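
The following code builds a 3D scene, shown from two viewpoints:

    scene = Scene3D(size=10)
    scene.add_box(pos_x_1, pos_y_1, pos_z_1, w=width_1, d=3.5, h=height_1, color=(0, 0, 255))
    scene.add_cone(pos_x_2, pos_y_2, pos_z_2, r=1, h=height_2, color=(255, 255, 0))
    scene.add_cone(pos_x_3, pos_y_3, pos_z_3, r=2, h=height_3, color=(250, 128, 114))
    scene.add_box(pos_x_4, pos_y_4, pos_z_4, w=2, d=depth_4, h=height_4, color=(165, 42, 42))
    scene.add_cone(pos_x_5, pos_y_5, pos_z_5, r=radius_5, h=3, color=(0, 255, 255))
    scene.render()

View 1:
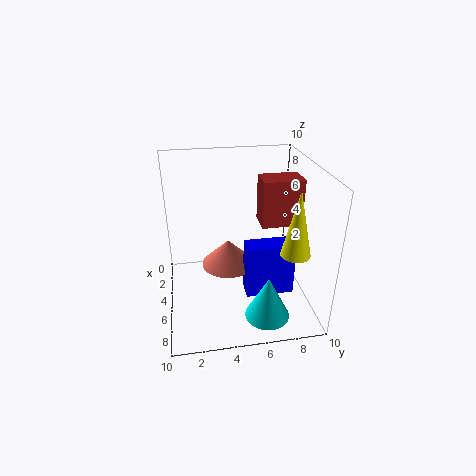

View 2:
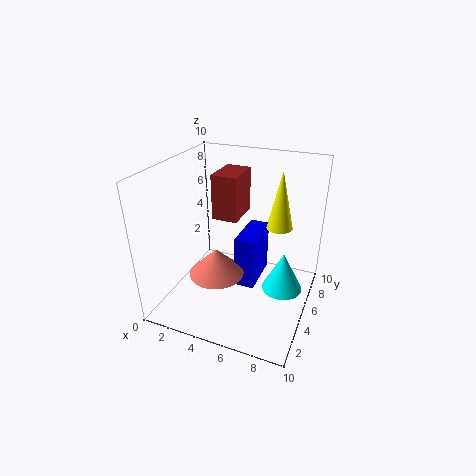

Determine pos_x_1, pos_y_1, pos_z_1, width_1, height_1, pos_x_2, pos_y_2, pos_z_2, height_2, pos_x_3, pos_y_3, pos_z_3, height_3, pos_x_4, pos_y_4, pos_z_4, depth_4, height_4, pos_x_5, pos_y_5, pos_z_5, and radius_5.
pos_x_1 = 4.5, pos_y_1 = 5.5, pos_z_1 = 0.5, width_1 = 1.5, height_1 = 4, pos_x_2 = 7, pos_y_2 = 8.5, pos_z_2 = 4.5, height_2 = 4.5, pos_x_3 = 3.5, pos_y_3 = 4.5, pos_z_3 = 2, height_3 = 2, pos_x_4 = 2, pos_y_4 = 7, pos_z_4 = 5, depth_4 = 3, height_4 = 3.5, pos_x_5 = 8, pos_y_5 = 6.5, pos_z_5 = 0.5, radius_5 = 1.5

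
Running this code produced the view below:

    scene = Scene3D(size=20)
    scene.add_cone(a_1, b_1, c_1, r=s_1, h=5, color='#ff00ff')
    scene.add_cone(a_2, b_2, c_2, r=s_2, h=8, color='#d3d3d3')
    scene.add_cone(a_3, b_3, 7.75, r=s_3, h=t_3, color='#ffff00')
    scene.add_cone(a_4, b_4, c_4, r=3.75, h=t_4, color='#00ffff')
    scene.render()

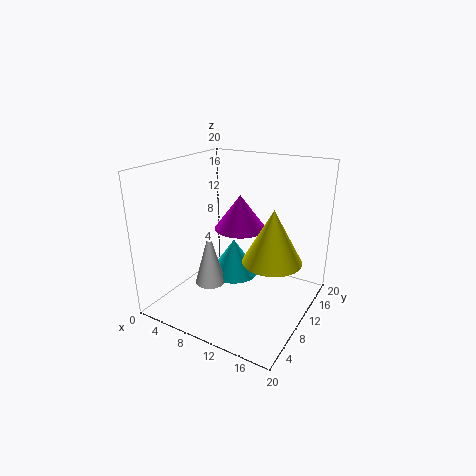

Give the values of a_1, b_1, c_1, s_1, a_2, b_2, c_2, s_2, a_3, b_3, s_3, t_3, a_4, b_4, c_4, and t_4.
a_1 = 8.75; b_1 = 12.75; c_1 = 10.25; s_1 = 3.75; a_2 = 5.75; b_2 = 9; c_2 = 2.25; s_2 = 2.25; a_3 = 15.25; b_3 = 10; s_3 = 4; t_3 = 7.25; a_4 = 7.5; b_4 = 13; c_4 = 2.5; t_4 = 5.5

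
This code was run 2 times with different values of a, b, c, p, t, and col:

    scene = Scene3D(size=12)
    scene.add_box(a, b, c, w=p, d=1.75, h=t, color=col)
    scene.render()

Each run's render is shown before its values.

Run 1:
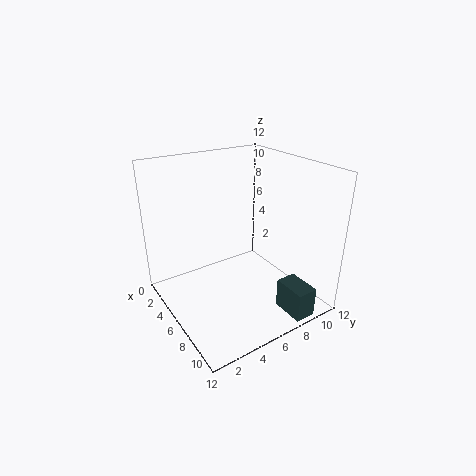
a = 9
b = 8
c = 0.25
p = 2.75
t = 2.5
col = 'darkslategray'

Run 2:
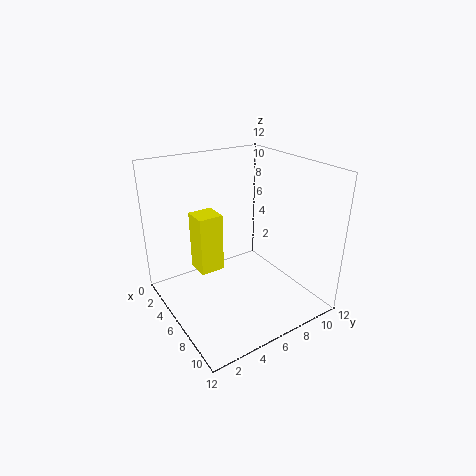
a = 6.5
b = 1.5
c = 5.25
p = 1.75
t = 4.25
col = 'yellow'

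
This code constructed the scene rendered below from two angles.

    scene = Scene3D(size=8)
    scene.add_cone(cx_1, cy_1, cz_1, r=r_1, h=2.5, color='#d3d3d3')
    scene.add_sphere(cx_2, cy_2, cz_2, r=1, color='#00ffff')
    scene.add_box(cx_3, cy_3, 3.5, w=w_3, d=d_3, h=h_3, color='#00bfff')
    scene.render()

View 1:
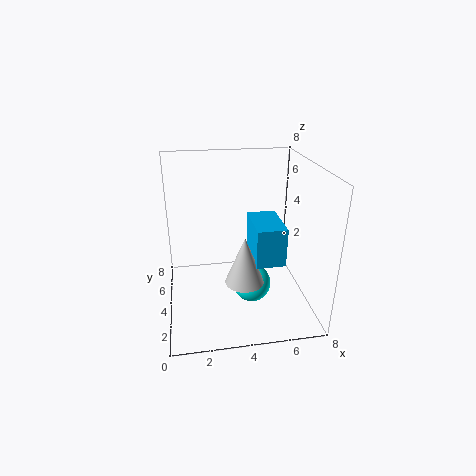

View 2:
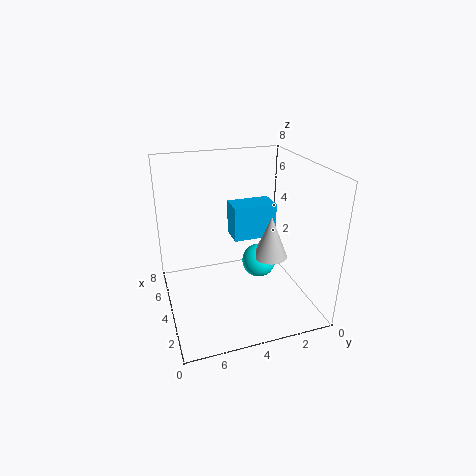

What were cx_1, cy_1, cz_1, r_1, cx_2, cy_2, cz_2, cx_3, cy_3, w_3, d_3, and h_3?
cx_1 = 4; cy_1 = 2; cz_1 = 2.5; r_1 = 1; cx_2 = 4.5; cy_2 = 2.5; cz_2 = 2; cx_3 = 4.5; cy_3 = 1.5; w_3 = 1.5; d_3 = 2.5; h_3 = 2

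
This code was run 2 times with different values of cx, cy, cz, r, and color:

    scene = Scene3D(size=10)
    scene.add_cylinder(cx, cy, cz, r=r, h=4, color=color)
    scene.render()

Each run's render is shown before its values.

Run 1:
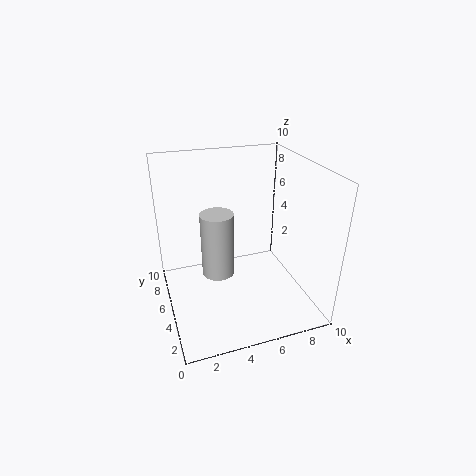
cx = 3; cy = 3; cz = 4; r = 1; color = 'lightgray'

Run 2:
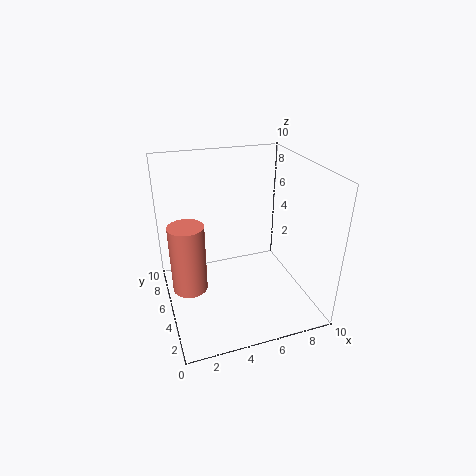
cx = 1; cy = 2; cz = 4; r = 1; color = 'salmon'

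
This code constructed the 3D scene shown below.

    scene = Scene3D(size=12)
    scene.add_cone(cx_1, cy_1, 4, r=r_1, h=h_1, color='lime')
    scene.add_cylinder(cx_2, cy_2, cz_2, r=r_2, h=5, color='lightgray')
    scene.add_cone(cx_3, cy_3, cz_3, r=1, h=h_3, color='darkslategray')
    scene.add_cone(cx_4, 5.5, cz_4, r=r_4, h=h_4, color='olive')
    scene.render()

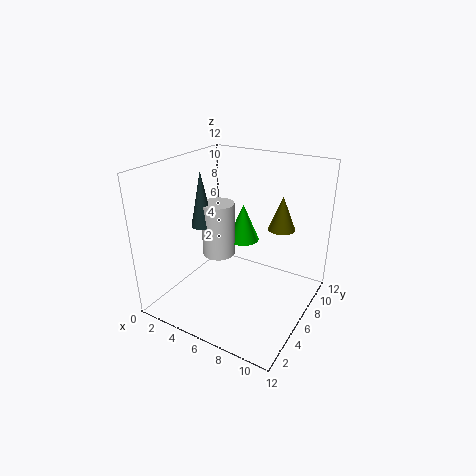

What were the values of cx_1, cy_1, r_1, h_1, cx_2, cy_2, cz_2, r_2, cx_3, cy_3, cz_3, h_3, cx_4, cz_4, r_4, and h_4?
cx_1 = 4.5, cy_1 = 9.5, r_1 = 1.5, h_1 = 3.5, cx_2 = 3, cy_2 = 7.5, cz_2 = 3, r_2 = 1.5, cx_3 = 2, cy_3 = 6.5, cz_3 = 6, h_3 = 5, cx_4 = 10, cz_4 = 8, r_4 = 1, h_4 = 2.5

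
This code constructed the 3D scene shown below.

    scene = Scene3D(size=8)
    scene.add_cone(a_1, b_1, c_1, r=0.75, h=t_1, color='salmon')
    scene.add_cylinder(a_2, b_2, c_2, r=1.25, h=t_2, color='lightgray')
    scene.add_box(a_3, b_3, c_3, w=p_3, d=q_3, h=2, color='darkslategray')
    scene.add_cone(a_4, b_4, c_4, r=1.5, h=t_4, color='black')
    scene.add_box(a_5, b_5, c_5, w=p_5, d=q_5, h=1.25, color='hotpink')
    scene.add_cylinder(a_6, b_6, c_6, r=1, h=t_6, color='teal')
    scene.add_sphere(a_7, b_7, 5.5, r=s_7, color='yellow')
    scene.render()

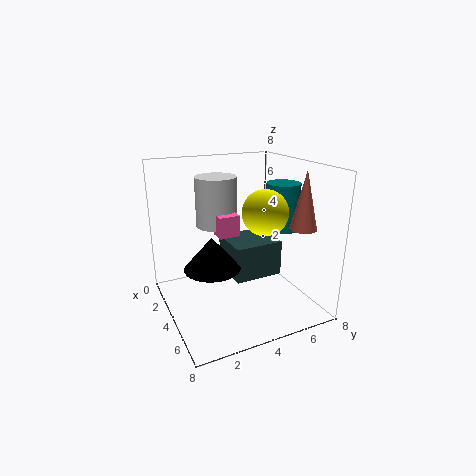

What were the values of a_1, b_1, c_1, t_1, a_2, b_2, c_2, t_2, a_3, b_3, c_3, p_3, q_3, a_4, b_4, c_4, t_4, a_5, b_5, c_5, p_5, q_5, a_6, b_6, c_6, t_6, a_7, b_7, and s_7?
a_1 = 5.5
b_1 = 7.25
c_1 = 4.5
t_1 = 3.25
a_2 = 1.5
b_2 = 3.75
c_2 = 4
t_2 = 3
a_3 = 2.5
b_3 = 3.5
c_3 = 1.75
p_3 = 2.5
q_3 = 2.75
a_4 = 4.5
b_4 = 2.25
c_4 = 2.75
t_4 = 1.75
a_5 = 2.25
b_5 = 3.25
c_5 = 3.75
p_5 = 1
q_5 = 1.25
a_6 = 3.75
b_6 = 7
c_6 = 4
t_6 = 2.75
a_7 = 4.75
b_7 = 5.25
s_7 = 1.25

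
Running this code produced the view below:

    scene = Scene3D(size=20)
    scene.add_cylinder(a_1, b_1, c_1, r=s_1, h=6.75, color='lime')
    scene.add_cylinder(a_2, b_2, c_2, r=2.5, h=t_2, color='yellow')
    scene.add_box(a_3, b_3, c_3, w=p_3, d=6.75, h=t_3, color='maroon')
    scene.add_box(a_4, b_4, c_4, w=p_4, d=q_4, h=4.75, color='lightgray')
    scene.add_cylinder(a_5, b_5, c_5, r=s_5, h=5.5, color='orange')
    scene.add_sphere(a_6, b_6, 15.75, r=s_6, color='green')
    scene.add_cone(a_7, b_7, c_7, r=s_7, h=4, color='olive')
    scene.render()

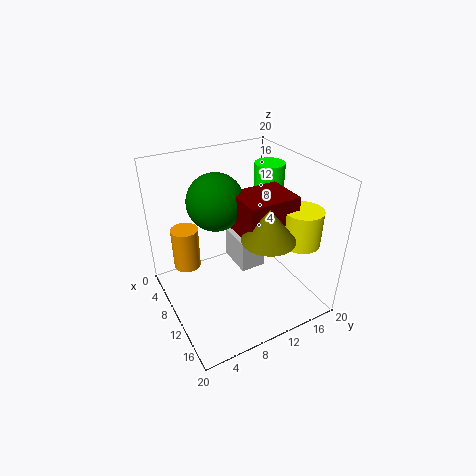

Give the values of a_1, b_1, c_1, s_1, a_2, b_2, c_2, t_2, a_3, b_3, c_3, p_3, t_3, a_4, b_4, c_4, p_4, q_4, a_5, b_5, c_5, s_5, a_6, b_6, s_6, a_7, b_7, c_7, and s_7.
a_1 = 6, b_1 = 17.5, c_1 = 11.5, s_1 = 2.25, a_2 = 16.25, b_2 = 15.75, c_2 = 11, t_2 = 4.75, a_3 = 10.5, b_3 = 8.5, c_3 = 12.5, p_3 = 5.5, t_3 = 5, a_4 = 4.25, b_4 = 11, c_4 = 3.5, p_4 = 5.5, q_4 = 3.75, a_5 = 9, b_5 = 2.75, c_5 = 7.5, s_5 = 1.75, a_6 = 9, b_6 = 7.25, s_6 = 3.75, a_7 = 16.5, b_7 = 10.5, c_7 = 13.25, s_7 = 3.25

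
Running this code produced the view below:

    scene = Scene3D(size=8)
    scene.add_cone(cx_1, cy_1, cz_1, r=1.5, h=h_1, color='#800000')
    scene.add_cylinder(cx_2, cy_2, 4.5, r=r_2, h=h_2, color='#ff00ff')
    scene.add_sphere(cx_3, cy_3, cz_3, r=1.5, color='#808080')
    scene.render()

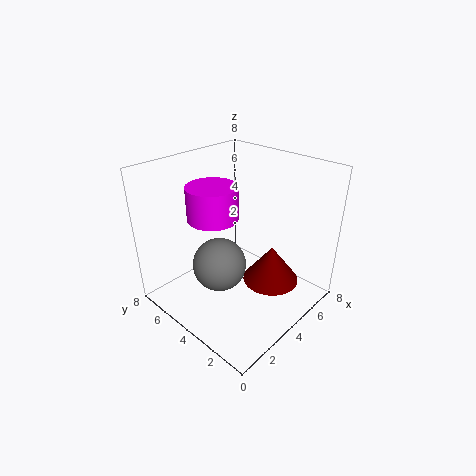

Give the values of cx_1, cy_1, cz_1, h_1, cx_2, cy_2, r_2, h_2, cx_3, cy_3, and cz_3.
cx_1 = 4.5
cy_1 = 2
cz_1 = 2
h_1 = 2
cx_2 = 4
cy_2 = 6
r_2 = 1.5
h_2 = 2
cx_3 = 3
cy_3 = 4.5
cz_3 = 2.5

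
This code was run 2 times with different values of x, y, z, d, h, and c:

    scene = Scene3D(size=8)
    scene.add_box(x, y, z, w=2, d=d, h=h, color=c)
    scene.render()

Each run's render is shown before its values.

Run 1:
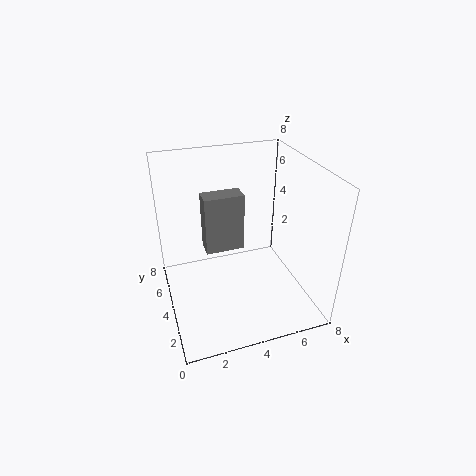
x = 2; y = 3; z = 4; d = 1; h = 3; c = 'gray'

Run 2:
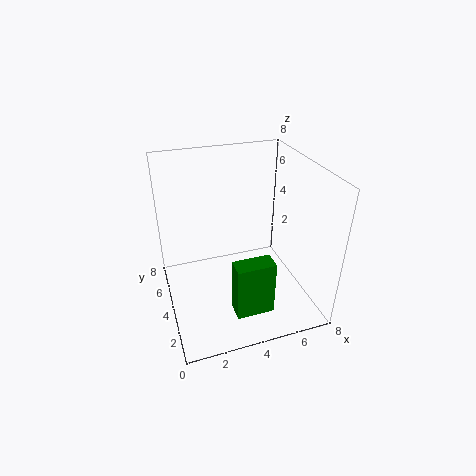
x = 3; y = 1; z = 1; d = 1; h = 3; c = 'green'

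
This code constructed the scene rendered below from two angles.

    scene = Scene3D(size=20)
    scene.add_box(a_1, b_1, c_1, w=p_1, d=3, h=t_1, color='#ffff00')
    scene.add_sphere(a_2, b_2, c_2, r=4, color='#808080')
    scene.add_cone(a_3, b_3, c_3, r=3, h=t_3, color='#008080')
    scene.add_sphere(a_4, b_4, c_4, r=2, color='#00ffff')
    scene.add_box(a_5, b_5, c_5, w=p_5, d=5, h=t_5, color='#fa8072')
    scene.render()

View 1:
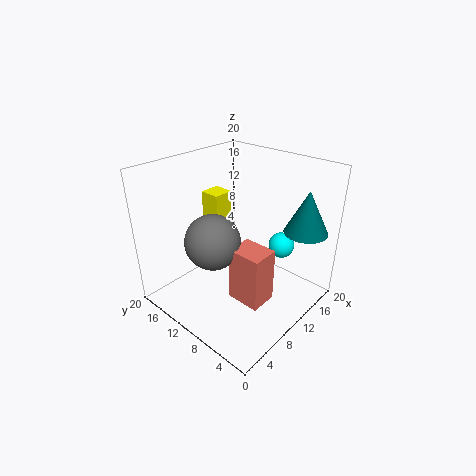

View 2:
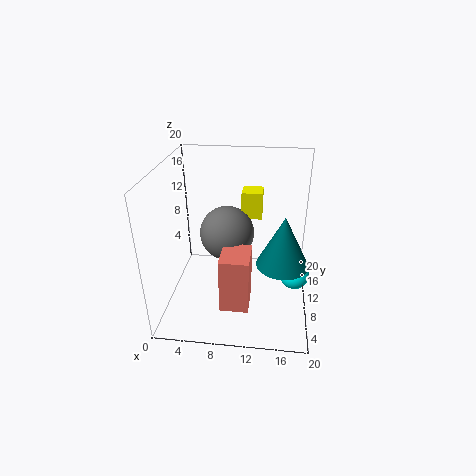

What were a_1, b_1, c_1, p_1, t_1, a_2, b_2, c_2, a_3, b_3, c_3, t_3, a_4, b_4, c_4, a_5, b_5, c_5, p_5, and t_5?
a_1 = 10, b_1 = 14, c_1 = 11, p_1 = 3, t_1 = 4, a_2 = 8, b_2 = 13, c_2 = 9, a_3 = 16, b_3 = 3, c_3 = 11, t_3 = 6, a_4 = 18, b_4 = 8, c_4 = 6, a_5 = 8, b_5 = 5, c_5 = 1, p_5 = 4, t_5 = 8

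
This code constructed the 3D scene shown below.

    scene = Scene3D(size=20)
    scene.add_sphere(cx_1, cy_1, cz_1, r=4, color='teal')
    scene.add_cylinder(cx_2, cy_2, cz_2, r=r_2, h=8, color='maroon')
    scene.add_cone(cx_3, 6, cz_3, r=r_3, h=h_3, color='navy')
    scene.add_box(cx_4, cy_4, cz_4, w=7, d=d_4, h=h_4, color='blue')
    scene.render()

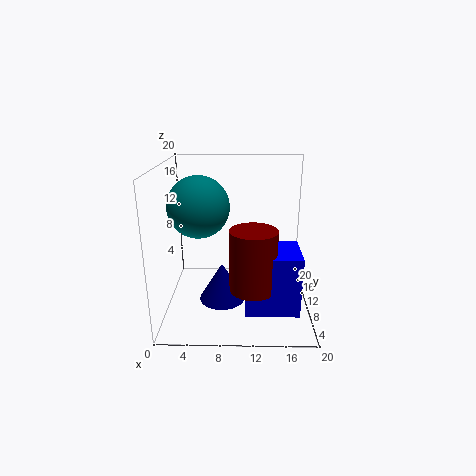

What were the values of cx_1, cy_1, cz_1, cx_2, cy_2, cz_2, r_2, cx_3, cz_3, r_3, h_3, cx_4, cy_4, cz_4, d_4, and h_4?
cx_1 = 5, cy_1 = 8, cz_1 = 15, cx_2 = 12, cy_2 = 5, cz_2 = 5, r_2 = 3, cx_3 = 8, cz_3 = 3, r_3 = 3, h_3 = 5, cx_4 = 11, cy_4 = 3, cz_4 = 2, d_4 = 6, h_4 = 8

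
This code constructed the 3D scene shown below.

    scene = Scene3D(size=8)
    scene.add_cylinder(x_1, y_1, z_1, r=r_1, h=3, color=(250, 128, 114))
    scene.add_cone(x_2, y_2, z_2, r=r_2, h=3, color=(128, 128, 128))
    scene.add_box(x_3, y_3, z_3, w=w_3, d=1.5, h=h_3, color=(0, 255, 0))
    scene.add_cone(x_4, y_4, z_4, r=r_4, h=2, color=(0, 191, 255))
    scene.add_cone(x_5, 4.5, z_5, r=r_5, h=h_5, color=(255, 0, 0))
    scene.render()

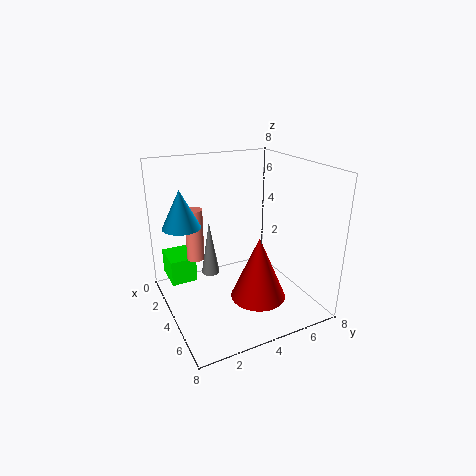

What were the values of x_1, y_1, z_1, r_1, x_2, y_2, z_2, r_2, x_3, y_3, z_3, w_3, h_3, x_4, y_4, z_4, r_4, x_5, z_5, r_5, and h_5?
x_1 = 2.5; y_1 = 2; z_1 = 2.5; r_1 = 0.5; x_2 = 3.5; y_2 = 2.5; z_2 = 2; r_2 = 0.5; x_3 = 0.5; y_3 = 0.5; z_3 = 1; w_3 = 2; h_3 = 1.5; x_4 = 3.5; y_4 = 1; z_4 = 5; r_4 = 1; x_5 = 5.5; z_5 = 1; r_5 = 1.5; h_5 = 3.5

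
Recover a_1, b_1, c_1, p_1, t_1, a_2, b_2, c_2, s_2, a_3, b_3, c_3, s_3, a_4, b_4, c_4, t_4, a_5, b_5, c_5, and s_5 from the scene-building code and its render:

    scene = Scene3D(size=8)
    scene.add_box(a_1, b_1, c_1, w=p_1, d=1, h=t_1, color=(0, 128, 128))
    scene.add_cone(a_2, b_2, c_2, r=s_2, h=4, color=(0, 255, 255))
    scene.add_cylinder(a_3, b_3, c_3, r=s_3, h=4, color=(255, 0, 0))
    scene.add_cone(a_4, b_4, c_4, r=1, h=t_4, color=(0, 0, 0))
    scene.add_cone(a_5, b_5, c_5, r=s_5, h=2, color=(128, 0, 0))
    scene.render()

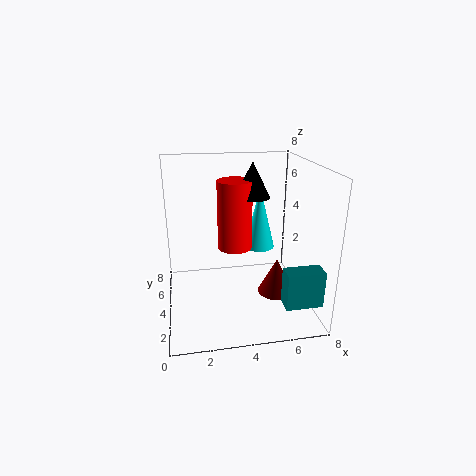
a_1 = 6
b_1 = 1
c_1 = 1
p_1 = 2
t_1 = 2
a_2 = 6
b_2 = 7
c_2 = 2
s_2 = 1
a_3 = 4
b_3 = 5
c_3 = 3
s_3 = 1
a_4 = 5
b_4 = 5
c_4 = 6
t_4 = 2
a_5 = 6
b_5 = 3
c_5 = 1
s_5 = 1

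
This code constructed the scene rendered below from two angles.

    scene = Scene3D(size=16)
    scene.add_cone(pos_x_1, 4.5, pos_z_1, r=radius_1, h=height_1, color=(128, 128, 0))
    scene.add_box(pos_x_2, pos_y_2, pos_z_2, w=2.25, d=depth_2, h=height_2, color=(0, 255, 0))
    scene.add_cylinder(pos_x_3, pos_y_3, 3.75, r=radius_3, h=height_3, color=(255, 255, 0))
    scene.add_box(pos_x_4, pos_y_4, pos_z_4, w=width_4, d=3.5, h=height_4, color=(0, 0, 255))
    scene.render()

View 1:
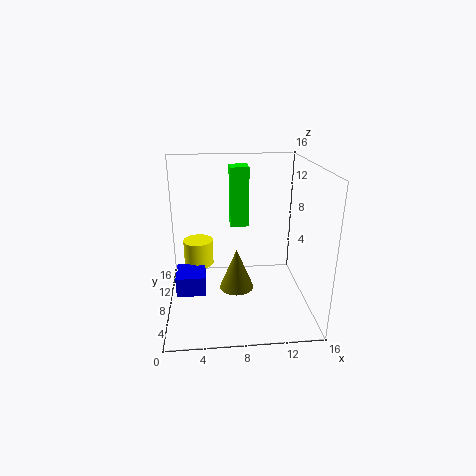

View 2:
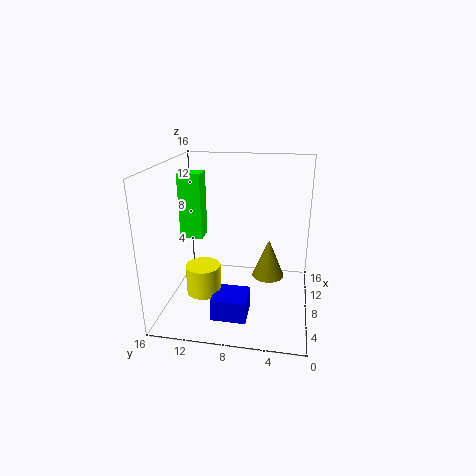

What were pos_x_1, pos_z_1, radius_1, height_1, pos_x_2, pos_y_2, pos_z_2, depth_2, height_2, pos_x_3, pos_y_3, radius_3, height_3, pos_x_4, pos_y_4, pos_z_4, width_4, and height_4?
pos_x_1 = 7.5; pos_z_1 = 4; radius_1 = 1.75; height_1 = 4.25; pos_x_2 = 7.5; pos_y_2 = 12; pos_z_2 = 7.75; depth_2 = 2.5; height_2 = 7.25; pos_x_3 = 3.5; pos_y_3 = 10.75; radius_3 = 1.75; height_3 = 3; pos_x_4 = 1; pos_y_4 = 6; pos_z_4 = 2; width_4 = 3.25; height_4 = 2.25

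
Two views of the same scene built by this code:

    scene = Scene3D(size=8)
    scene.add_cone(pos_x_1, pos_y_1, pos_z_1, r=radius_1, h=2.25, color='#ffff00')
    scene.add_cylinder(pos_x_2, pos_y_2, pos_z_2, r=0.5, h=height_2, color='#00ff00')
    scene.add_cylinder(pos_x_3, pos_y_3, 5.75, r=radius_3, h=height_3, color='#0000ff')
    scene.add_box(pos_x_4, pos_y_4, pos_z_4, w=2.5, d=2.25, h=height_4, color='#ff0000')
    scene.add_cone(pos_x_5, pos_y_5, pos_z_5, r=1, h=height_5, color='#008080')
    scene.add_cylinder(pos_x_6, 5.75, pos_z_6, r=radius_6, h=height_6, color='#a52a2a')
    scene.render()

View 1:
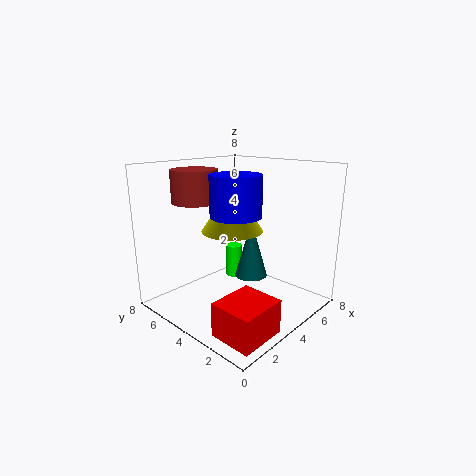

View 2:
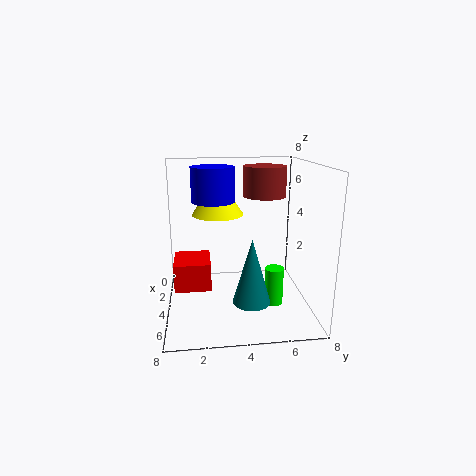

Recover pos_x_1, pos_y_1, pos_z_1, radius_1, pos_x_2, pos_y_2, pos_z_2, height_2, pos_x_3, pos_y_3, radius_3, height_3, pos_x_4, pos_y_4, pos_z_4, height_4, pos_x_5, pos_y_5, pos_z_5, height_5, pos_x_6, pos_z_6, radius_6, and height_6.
pos_x_1 = 2.5
pos_y_1 = 3
pos_z_1 = 5
radius_1 = 1.5
pos_x_2 = 5.5
pos_y_2 = 5.75
pos_z_2 = 0.75
height_2 = 2
pos_x_3 = 2.5
pos_y_3 = 2.75
radius_3 = 1.25
height_3 = 2
pos_x_4 = 0.5
pos_y_4 = 0.25
pos_z_4 = 0.25
height_4 = 1.75
pos_x_5 = 5.75
pos_y_5 = 4.5
pos_z_5 = 1
height_5 = 3.5
pos_x_6 = 2.5
pos_z_6 = 6
radius_6 = 1.25
height_6 = 1.75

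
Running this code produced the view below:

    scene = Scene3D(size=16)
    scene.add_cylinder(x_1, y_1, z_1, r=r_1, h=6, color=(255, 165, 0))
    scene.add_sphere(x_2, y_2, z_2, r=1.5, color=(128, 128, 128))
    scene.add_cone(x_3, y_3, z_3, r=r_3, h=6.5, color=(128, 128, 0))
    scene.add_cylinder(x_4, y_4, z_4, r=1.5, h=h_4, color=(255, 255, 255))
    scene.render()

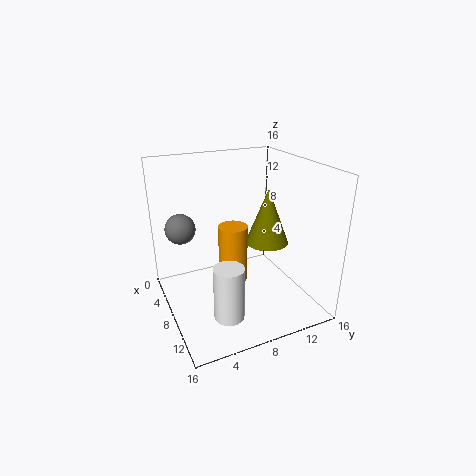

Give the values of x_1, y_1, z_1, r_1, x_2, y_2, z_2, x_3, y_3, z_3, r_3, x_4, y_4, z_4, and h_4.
x_1 = 10
y_1 = 6.5
z_1 = 4.5
r_1 = 1.5
x_2 = 8.5
y_2 = 1.5
z_2 = 10.5
x_3 = 7.5
y_3 = 12
z_3 = 6.5
r_3 = 2.5
x_4 = 13.5
y_4 = 4.5
z_4 = 2.5
h_4 = 5.5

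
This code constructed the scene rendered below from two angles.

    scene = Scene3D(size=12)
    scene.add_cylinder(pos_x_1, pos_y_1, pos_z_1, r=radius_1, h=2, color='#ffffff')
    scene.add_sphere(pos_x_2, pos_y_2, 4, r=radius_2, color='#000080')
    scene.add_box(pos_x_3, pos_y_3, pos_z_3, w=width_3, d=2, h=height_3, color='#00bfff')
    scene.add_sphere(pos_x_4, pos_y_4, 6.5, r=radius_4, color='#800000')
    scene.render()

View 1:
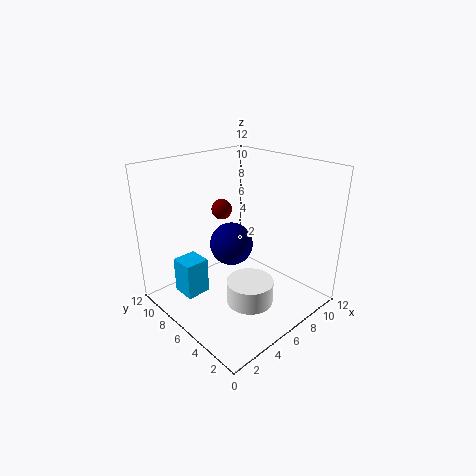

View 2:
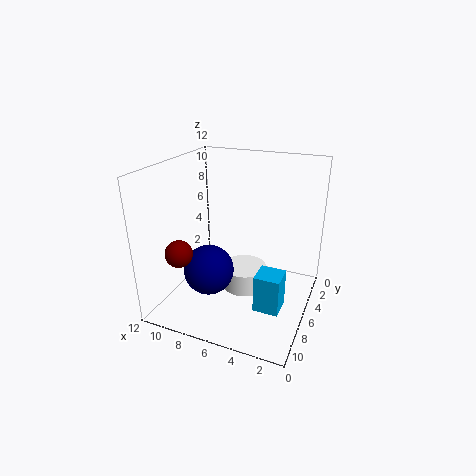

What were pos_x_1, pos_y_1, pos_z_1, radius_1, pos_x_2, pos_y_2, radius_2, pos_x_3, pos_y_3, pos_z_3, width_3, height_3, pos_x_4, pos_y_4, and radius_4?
pos_x_1 = 6; pos_y_1 = 4.5; pos_z_1 = 0.5; radius_1 = 2; pos_x_2 = 7.5; pos_y_2 = 8.5; radius_2 = 2; pos_x_3 = 1.5; pos_y_3 = 7; pos_z_3 = 1.5; width_3 = 2; height_3 = 3; pos_x_4 = 8.5; pos_y_4 = 11; radius_4 = 1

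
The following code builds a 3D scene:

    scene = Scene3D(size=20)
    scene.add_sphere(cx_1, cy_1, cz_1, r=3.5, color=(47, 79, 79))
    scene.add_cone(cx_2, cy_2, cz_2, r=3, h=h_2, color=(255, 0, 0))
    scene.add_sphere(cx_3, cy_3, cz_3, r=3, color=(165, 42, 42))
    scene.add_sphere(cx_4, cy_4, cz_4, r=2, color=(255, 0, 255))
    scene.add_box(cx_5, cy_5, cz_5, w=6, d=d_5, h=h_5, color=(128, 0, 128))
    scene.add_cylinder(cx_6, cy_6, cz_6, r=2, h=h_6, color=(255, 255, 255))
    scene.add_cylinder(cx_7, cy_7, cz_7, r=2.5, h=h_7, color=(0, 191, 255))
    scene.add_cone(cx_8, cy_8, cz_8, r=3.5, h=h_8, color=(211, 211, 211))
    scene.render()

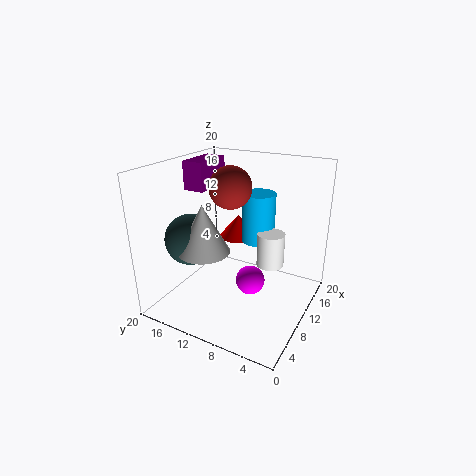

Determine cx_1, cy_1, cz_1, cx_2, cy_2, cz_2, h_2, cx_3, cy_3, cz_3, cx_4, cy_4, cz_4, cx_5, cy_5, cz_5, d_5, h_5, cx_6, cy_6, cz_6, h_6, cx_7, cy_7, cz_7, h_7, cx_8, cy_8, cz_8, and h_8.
cx_1 = 6.5, cy_1 = 15.5, cz_1 = 10, cx_2 = 16.5, cy_2 = 13.5, cz_2 = 7, h_2 = 3.5, cx_3 = 11.5, cy_3 = 12, cz_3 = 16.5, cx_4 = 9, cy_4 = 7.5, cz_4 = 4.5, cx_5 = 9, cy_5 = 15, cz_5 = 16, d_5 = 3, h_5 = 4, cx_6 = 13.5, cy_6 = 6.5, cz_6 = 5, h_6 = 5, cx_7 = 15.5, cy_7 = 9.5, cz_7 = 7.5, h_7 = 7.5, cx_8 = 6, cy_8 = 13, cz_8 = 9, h_8 = 6.5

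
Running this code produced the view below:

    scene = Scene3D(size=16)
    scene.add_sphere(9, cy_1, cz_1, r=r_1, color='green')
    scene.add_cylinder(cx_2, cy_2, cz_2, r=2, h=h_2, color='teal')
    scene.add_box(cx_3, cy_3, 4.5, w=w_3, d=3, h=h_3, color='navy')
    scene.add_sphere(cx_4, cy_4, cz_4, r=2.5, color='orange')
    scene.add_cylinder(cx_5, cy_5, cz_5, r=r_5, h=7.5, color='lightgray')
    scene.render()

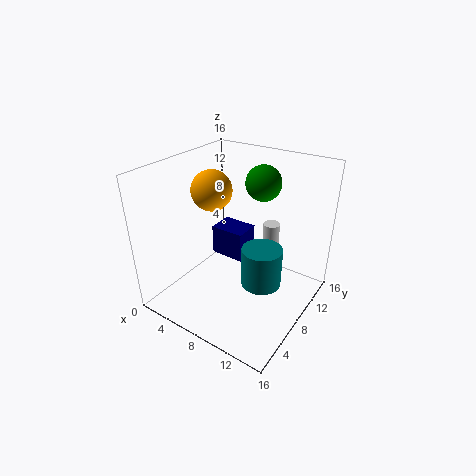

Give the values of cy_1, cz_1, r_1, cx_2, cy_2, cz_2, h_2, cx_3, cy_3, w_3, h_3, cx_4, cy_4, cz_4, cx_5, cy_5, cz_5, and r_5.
cy_1 = 11.5; cz_1 = 13.5; r_1 = 2; cx_2 = 12.5; cy_2 = 5.5; cz_2 = 5.5; h_2 = 4; cx_3 = 4; cy_3 = 8.5; w_3 = 4; h_3 = 3.5; cx_4 = 2.5; cy_4 = 10.5; cz_4 = 11.5; cx_5 = 9.5; cy_5 = 13; cz_5 = 0.5; r_5 = 1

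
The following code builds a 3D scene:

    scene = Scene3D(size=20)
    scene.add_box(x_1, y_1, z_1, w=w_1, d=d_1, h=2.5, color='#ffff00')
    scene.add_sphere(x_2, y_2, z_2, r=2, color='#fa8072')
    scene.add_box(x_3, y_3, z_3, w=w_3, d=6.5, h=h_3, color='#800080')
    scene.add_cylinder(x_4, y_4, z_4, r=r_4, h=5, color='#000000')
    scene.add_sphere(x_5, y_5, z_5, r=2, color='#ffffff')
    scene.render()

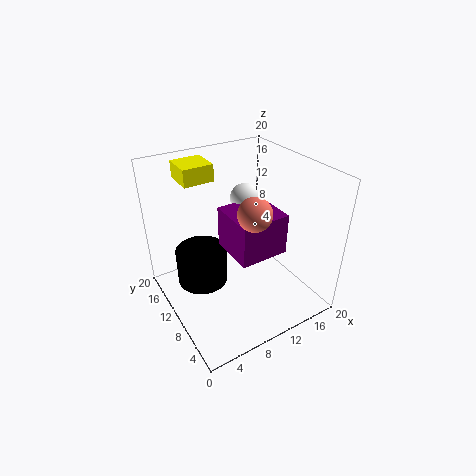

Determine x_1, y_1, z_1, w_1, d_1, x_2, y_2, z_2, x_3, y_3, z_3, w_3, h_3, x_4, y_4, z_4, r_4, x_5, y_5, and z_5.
x_1 = 5; y_1 = 15.5; z_1 = 16.5; w_1 = 4.5; d_1 = 4.5; x_2 = 8.5; y_2 = 4; z_2 = 17; x_3 = 7.5; y_3 = 4.5; z_3 = 9.5; w_3 = 6.5; h_3 = 5.5; x_4 = 5; y_4 = 11.5; z_4 = 4; r_4 = 3.5; x_5 = 12; y_5 = 11.5; z_5 = 15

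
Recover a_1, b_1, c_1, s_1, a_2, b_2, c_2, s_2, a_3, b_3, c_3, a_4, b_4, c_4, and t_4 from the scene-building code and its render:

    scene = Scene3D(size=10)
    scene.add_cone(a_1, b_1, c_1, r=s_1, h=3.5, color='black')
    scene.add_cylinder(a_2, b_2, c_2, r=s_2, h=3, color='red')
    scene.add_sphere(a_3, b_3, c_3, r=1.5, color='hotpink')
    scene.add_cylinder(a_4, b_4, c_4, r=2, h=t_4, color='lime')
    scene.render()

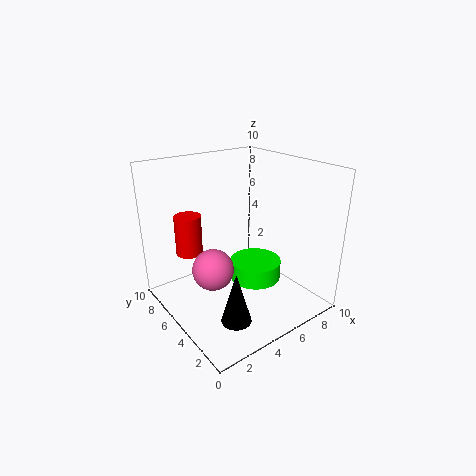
a_1 = 3, b_1 = 2.5, c_1 = 0.5, s_1 = 1, a_2 = 3, b_2 = 8.5, c_2 = 3, s_2 = 1, a_3 = 3.5, b_3 = 6, c_3 = 2.5, a_4 = 7.5, b_4 = 6, c_4 = 0.5, t_4 = 1.5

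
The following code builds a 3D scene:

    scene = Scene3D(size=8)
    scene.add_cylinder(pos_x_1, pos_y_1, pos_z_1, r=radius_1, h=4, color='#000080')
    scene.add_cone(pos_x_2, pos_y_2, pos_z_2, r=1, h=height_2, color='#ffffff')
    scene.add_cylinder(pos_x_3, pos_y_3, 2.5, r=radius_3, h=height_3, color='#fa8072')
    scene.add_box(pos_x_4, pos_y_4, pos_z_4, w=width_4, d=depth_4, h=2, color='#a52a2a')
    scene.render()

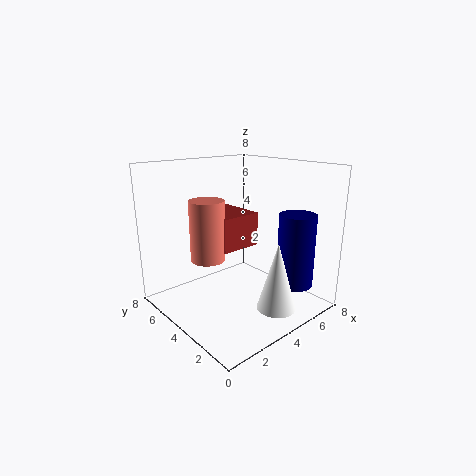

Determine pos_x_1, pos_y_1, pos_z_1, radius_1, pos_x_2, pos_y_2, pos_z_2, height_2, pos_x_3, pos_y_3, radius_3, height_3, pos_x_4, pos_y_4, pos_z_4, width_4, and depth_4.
pos_x_1 = 6
pos_y_1 = 1.5
pos_z_1 = 1.5
radius_1 = 1
pos_x_2 = 4
pos_y_2 = 1
pos_z_2 = 1
height_2 = 3.5
pos_x_3 = 3
pos_y_3 = 5.5
radius_3 = 1
height_3 = 3.5
pos_x_4 = 3.5
pos_y_4 = 4.5
pos_z_4 = 3
width_4 = 2.5
depth_4 = 3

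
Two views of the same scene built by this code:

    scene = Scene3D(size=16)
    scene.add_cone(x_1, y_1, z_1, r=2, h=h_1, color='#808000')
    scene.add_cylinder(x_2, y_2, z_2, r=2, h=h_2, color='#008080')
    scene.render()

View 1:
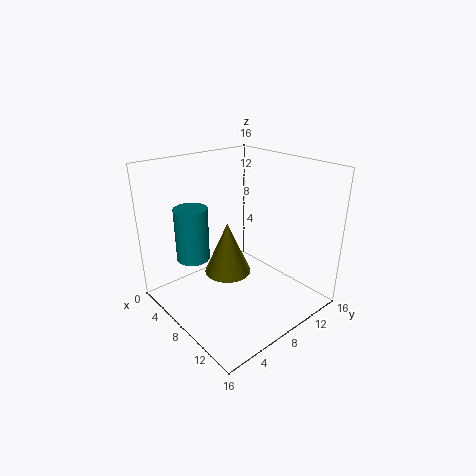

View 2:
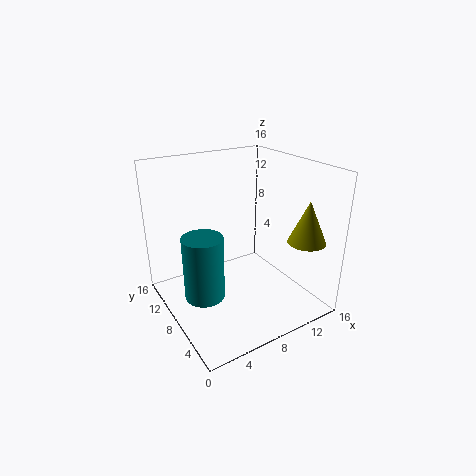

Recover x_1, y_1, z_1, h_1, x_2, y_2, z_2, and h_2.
x_1 = 13, y_1 = 2.5, z_1 = 8.5, h_1 = 4.5, x_2 = 2.5, y_2 = 5.5, z_2 = 4, h_2 = 6.5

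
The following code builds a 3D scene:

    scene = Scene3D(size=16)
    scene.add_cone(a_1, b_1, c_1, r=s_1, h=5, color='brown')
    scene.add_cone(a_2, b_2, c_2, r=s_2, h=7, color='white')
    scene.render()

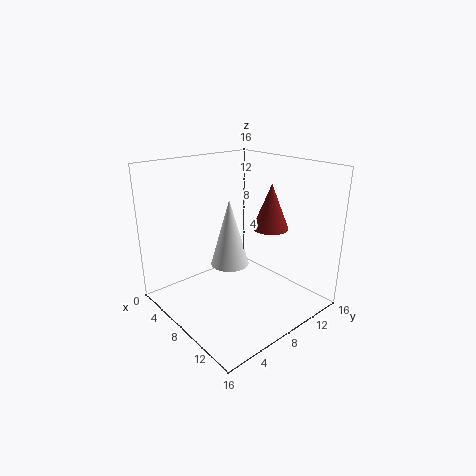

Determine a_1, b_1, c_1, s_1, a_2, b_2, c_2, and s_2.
a_1 = 10
b_1 = 11
c_1 = 9
s_1 = 2
a_2 = 9
b_2 = 6
c_2 = 6
s_2 = 2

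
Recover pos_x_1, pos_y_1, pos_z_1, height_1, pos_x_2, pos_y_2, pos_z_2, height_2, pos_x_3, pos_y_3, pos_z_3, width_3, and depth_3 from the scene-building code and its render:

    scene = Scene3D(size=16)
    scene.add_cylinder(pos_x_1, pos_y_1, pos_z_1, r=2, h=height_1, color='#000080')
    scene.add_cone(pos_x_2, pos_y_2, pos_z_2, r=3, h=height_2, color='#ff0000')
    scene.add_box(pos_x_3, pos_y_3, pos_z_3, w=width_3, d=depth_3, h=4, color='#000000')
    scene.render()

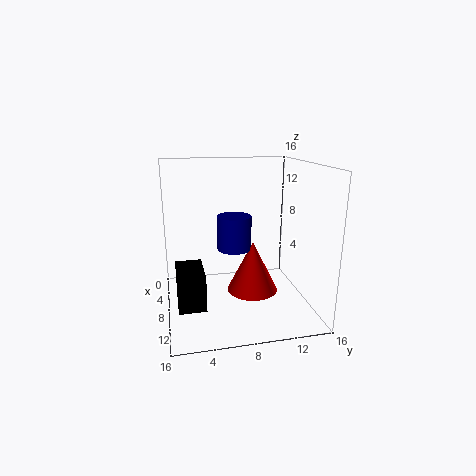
pos_x_1 = 6; pos_y_1 = 8; pos_z_1 = 6; height_1 = 4; pos_x_2 = 7; pos_y_2 = 10; pos_z_2 = 1; height_2 = 6; pos_x_3 = 6; pos_y_3 = 1; pos_z_3 = 1; width_3 = 5; depth_3 = 3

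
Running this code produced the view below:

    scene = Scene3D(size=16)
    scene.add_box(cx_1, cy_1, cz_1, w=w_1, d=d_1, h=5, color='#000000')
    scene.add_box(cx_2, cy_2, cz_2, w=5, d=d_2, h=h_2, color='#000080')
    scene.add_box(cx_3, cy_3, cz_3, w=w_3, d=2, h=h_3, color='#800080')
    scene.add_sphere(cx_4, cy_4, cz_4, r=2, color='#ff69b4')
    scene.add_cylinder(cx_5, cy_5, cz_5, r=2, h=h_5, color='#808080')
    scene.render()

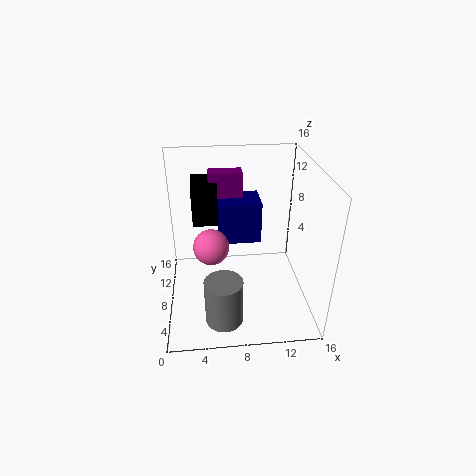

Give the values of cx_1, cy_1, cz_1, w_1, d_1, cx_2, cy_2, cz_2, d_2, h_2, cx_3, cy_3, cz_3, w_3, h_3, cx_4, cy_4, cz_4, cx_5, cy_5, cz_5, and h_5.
cx_1 = 3
cy_1 = 11
cz_1 = 8
w_1 = 3
d_1 = 4
cx_2 = 6
cy_2 = 10
cz_2 = 6
d_2 = 4
h_2 = 5
cx_3 = 5
cy_3 = 12
cz_3 = 8
w_3 = 4
h_3 = 6
cx_4 = 5
cy_4 = 8
cz_4 = 7
cx_5 = 6
cy_5 = 3
cz_5 = 1
h_5 = 5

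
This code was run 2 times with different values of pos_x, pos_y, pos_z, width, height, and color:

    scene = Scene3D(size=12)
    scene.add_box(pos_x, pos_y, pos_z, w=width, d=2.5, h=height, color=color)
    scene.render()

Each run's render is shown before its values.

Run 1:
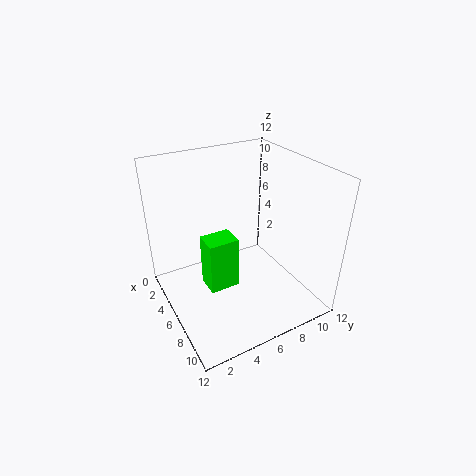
pos_x = 5
pos_y = 3
pos_z = 2
width = 2
height = 4.5
color = 'lime'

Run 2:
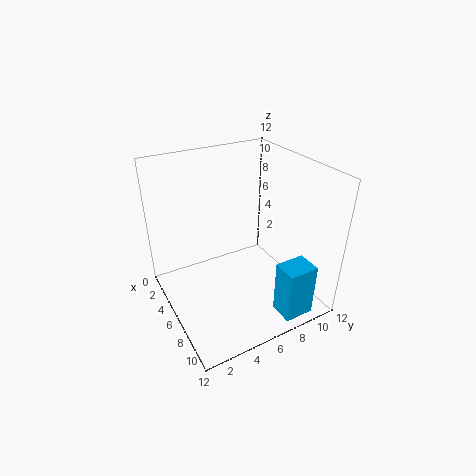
pos_x = 9.5
pos_y = 7.5
pos_z = 0.5
width = 2
height = 4.5
color = 'deepskyblue'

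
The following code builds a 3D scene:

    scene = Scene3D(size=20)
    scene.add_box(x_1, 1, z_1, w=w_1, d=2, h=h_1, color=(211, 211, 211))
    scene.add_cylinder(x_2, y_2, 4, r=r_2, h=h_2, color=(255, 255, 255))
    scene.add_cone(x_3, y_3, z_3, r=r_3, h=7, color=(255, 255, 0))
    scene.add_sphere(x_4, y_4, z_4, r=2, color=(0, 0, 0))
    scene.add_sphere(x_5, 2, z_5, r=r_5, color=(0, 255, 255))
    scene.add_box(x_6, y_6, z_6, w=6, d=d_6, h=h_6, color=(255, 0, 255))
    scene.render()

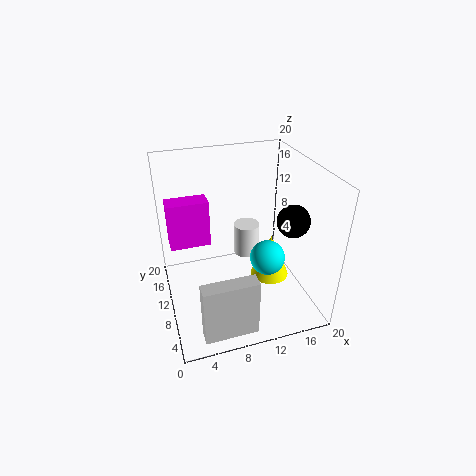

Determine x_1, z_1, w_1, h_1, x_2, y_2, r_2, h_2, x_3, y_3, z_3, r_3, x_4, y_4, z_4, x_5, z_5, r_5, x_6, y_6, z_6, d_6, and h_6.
x_1 = 3, z_1 = 1, w_1 = 7, h_1 = 8, x_2 = 13, y_2 = 15, r_2 = 2, h_2 = 5, x_3 = 16, y_3 = 12, z_3 = 1, r_3 = 3, x_4 = 15, y_4 = 4, z_4 = 15, x_5 = 11, z_5 = 12, r_5 = 2, x_6 = 1, y_6 = 14, z_6 = 7, d_6 = 3, h_6 = 7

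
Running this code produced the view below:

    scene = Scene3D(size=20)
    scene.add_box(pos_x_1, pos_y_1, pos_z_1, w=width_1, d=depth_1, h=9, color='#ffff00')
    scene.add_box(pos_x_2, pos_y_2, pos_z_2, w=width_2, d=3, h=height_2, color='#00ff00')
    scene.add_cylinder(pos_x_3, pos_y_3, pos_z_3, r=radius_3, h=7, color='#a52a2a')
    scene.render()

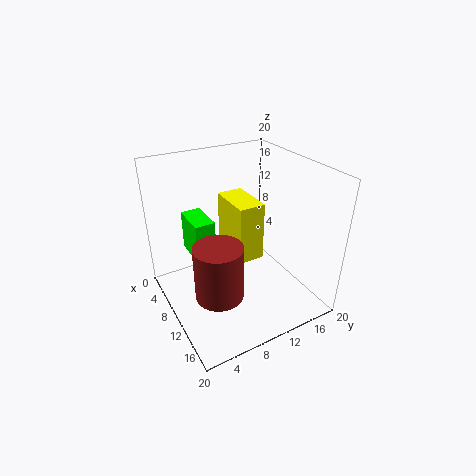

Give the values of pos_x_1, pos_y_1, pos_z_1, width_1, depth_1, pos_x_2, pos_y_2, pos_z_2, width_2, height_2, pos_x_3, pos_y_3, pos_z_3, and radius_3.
pos_x_1 = 2
pos_y_1 = 11
pos_z_1 = 4.5
width_1 = 7
depth_1 = 4
pos_x_2 = 1.5
pos_y_2 = 5
pos_z_2 = 5.5
width_2 = 5.5
height_2 = 6
pos_x_3 = 15
pos_y_3 = 4.5
pos_z_3 = 6
radius_3 = 3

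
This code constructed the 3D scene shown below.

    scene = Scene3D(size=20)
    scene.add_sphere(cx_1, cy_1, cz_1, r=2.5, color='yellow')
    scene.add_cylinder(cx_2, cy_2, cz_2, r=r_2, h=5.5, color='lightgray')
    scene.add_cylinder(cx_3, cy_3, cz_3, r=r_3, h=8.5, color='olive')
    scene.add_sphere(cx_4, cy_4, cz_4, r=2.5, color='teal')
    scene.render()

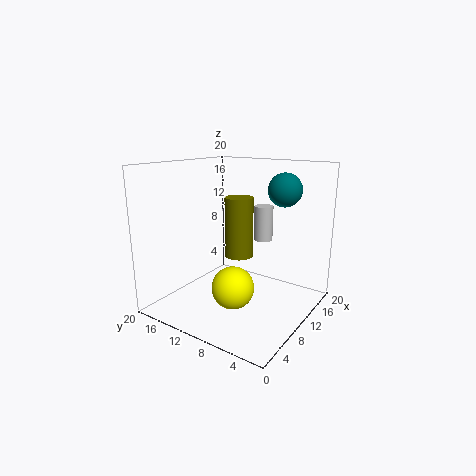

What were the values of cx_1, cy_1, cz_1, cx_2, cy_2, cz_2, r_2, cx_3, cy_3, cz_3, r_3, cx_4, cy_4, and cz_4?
cx_1 = 3, cy_1 = 6, cz_1 = 6.5, cx_2 = 18, cy_2 = 10.5, cz_2 = 7.5, r_2 = 1.5, cx_3 = 11, cy_3 = 10.5, cz_3 = 7, r_3 = 2, cx_4 = 17, cy_4 = 6.5, cz_4 = 16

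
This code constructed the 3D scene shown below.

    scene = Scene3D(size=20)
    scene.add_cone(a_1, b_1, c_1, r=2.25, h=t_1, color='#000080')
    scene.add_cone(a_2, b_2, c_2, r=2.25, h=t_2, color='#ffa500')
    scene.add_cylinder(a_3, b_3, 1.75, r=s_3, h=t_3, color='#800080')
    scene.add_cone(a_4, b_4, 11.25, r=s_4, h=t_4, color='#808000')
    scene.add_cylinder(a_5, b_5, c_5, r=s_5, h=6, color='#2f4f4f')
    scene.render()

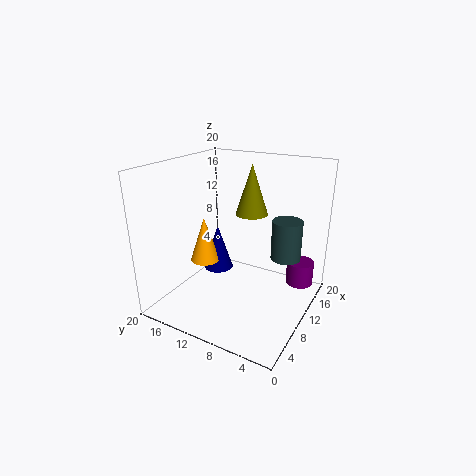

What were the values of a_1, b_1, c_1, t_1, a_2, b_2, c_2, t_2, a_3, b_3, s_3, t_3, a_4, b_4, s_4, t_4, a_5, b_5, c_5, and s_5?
a_1 = 12.5, b_1 = 15, c_1 = 3, t_1 = 7, a_2 = 10.75, b_2 = 16.25, c_2 = 4.75, t_2 = 6.75, a_3 = 16.25, b_3 = 2.75, s_3 = 2, t_3 = 3.5, a_4 = 16.5, b_4 = 11.25, s_4 = 2.5, t_4 = 7.75, a_5 = 15.75, b_5 = 5, c_5 = 5.5, s_5 = 2.25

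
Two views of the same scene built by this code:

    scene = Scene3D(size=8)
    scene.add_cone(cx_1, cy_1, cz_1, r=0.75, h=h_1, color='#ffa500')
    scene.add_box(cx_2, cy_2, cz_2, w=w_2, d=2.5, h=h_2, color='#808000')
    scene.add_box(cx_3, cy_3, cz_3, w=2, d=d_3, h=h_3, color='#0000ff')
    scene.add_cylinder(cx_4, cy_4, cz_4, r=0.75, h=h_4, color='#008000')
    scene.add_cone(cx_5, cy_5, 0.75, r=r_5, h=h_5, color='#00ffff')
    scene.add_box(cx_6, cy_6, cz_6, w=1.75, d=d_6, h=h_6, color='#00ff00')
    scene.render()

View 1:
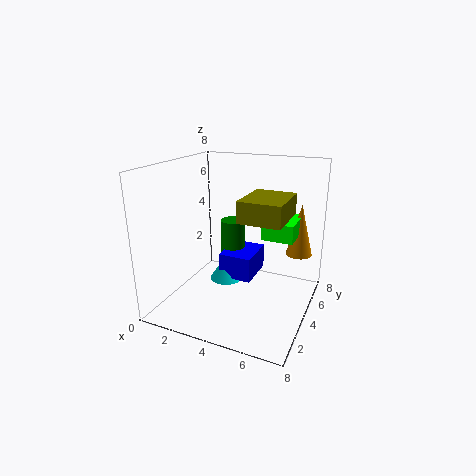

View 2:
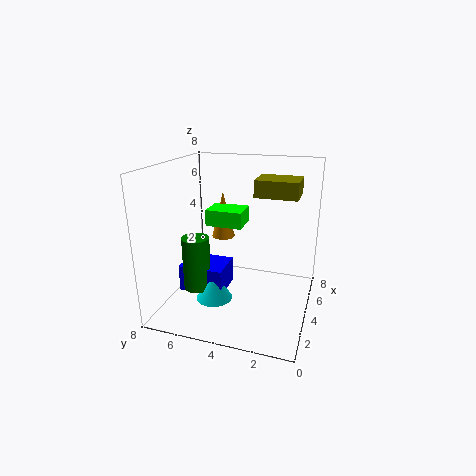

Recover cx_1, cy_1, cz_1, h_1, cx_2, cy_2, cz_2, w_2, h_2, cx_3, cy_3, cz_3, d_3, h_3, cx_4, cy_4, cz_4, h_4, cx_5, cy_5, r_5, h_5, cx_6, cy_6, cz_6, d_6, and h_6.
cx_1 = 7
cy_1 = 6
cz_1 = 2.75
h_1 = 3
cx_2 = 5.25
cy_2 = 1
cz_2 = 6
w_2 = 2
h_2 = 1
cx_3 = 2.5
cy_3 = 4.5
cz_3 = 1
d_3 = 2.5
h_3 = 1.5
cx_4 = 2.75
cy_4 = 6
cz_4 = 1.25
h_4 = 3
cx_5 = 2.75
cy_5 = 5
r_5 = 1
h_5 = 1.5
cx_6 = 5.25
cy_6 = 4.25
cz_6 = 4
d_6 = 2.25
h_6 = 1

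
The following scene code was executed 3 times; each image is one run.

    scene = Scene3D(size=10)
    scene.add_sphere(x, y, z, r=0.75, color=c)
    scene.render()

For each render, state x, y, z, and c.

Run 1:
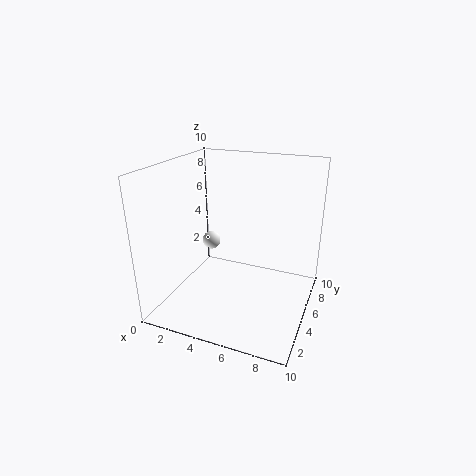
x = 1.25
y = 8.25
z = 2.75
c = 'white'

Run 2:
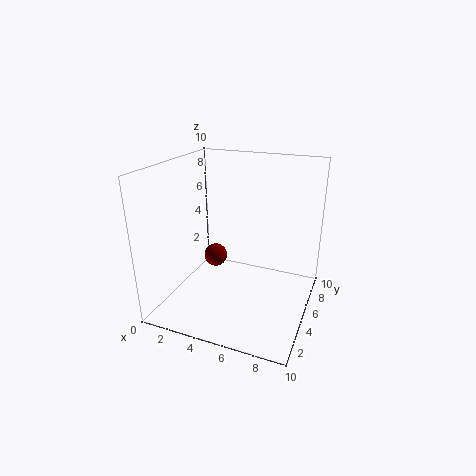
x = 4
y = 3.5
z = 4.25
c = 'maroon'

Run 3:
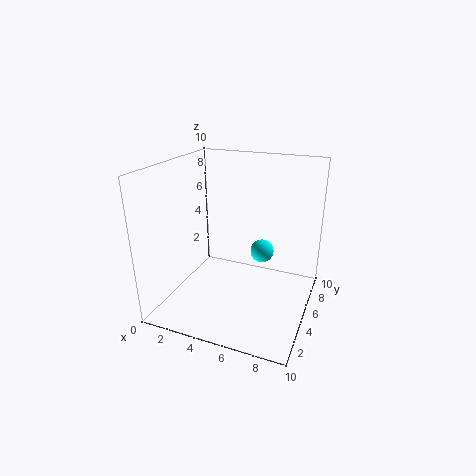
x = 7
y = 4.25
z = 4.75
c = 'cyan'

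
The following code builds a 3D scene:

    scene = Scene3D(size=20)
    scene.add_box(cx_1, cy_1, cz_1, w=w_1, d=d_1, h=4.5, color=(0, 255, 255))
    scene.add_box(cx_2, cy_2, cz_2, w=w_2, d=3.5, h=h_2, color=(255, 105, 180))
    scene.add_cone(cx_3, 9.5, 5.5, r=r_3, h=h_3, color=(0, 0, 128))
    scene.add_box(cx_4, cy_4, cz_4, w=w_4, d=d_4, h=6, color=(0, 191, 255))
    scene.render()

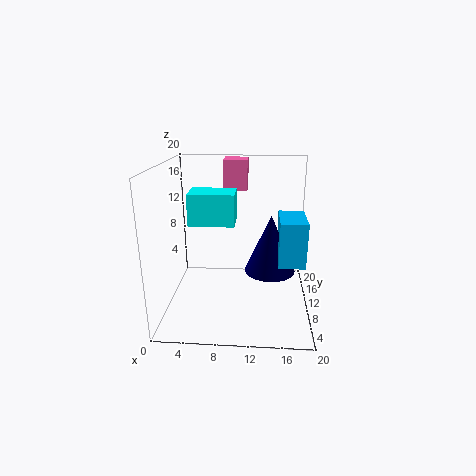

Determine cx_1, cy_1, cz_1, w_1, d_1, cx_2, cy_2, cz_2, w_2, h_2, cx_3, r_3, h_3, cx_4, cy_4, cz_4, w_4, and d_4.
cx_1 = 3, cy_1 = 10, cz_1 = 11.5, w_1 = 6.5, d_1 = 4.5, cx_2 = 7.5, cy_2 = 14.5, cz_2 = 15.5, w_2 = 3.5, h_2 = 4.5, cx_3 = 14.5, r_3 = 3.5, h_3 = 8, cx_4 = 15.5, cy_4 = 6, cz_4 = 7.5, w_4 = 3.5, d_4 = 6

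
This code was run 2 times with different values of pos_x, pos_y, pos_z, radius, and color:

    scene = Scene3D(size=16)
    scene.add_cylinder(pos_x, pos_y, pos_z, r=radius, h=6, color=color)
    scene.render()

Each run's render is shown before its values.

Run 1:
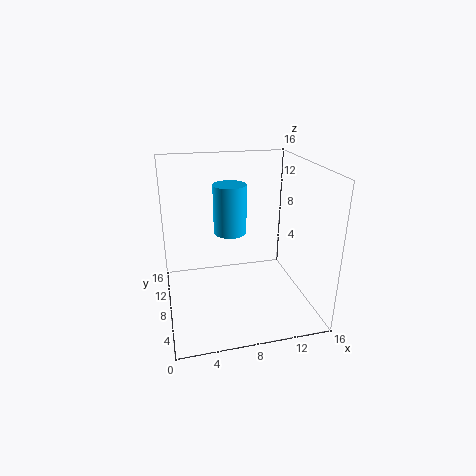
pos_x = 8; pos_y = 12; pos_z = 7; radius = 2; color = 'deepskyblue'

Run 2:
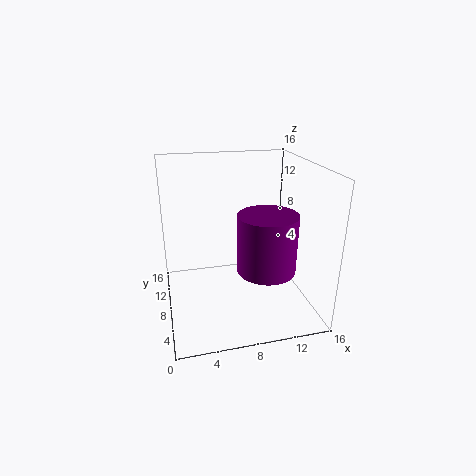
pos_x = 10; pos_y = 4; pos_z = 6; radius = 3; color = 'purple'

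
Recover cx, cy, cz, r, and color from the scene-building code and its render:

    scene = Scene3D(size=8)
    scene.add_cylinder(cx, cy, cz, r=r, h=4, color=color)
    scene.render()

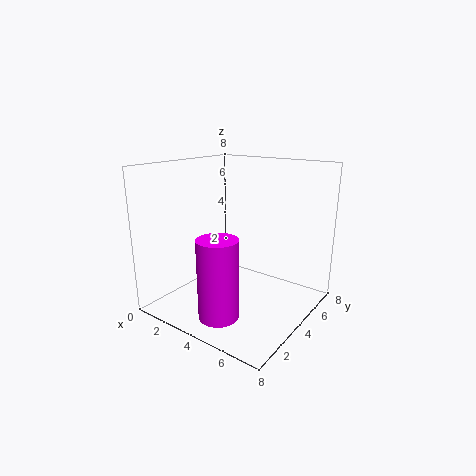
cx = 5
cy = 1
cz = 1
r = 1
color = 'magenta'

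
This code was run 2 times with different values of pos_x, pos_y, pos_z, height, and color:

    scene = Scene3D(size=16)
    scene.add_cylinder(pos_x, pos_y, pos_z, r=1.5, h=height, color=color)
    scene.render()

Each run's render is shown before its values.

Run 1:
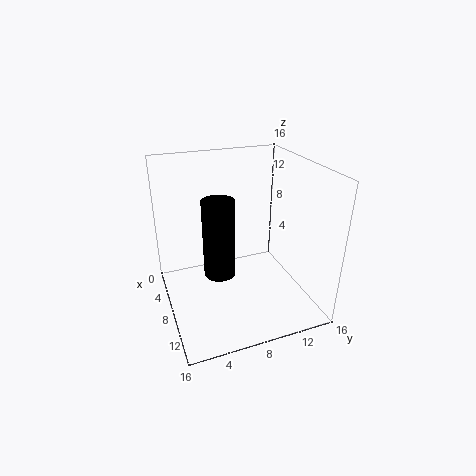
pos_x = 12.25; pos_y = 4.5; pos_z = 7; height = 7.5; color = 'black'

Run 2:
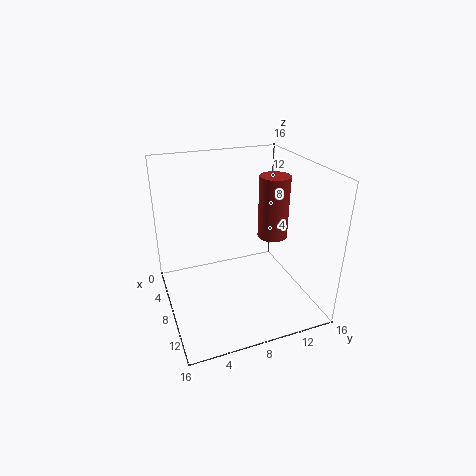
pos_x = 11.25; pos_y = 10.5; pos_z = 9.5; height = 6.25; color = 'brown'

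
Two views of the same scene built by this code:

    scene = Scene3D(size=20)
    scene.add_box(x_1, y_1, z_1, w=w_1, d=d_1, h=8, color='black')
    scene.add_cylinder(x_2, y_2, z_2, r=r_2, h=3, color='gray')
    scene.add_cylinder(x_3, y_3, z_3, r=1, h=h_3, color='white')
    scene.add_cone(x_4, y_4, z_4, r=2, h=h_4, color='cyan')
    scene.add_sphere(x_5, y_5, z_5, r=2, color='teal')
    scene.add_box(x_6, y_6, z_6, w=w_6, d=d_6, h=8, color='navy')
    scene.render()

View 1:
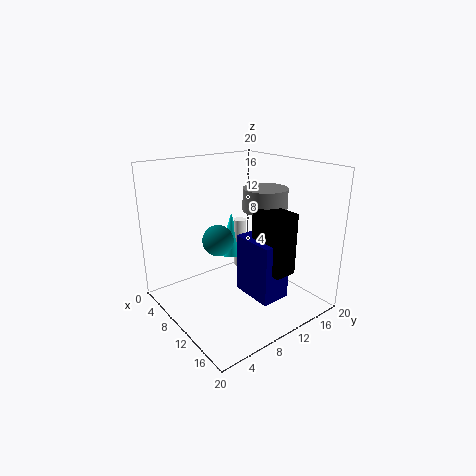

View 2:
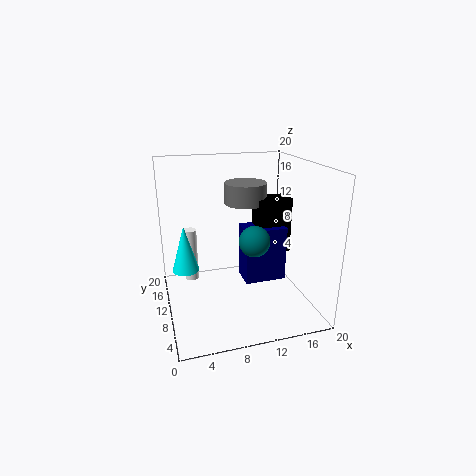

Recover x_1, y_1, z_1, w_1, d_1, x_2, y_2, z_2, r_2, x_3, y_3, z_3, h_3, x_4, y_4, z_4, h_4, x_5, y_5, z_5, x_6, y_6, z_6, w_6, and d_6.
x_1 = 13, y_1 = 10, z_1 = 7, w_1 = 5, d_1 = 3, x_2 = 12, y_2 = 13, z_2 = 14, r_2 = 3, x_3 = 4, y_3 = 15, z_3 = 2, h_3 = 8, x_4 = 3, y_4 = 14, z_4 = 4, h_4 = 7, x_5 = 11, y_5 = 6, z_5 = 11, x_6 = 11, y_6 = 9, z_6 = 3, w_6 = 6, d_6 = 4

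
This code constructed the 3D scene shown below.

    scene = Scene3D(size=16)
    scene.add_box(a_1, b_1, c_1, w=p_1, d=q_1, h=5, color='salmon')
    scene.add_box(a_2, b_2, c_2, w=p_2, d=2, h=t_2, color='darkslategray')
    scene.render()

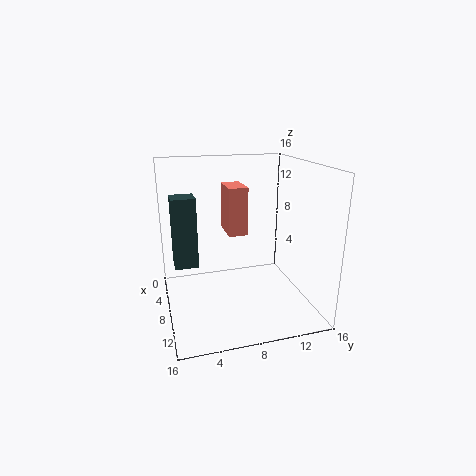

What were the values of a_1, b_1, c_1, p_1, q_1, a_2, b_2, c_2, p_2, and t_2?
a_1 = 6.5, b_1 = 6.5, c_1 = 9, p_1 = 3.5, q_1 = 2, a_2 = 13, b_2 = 0.5, c_2 = 8.5, p_2 = 2, t_2 = 6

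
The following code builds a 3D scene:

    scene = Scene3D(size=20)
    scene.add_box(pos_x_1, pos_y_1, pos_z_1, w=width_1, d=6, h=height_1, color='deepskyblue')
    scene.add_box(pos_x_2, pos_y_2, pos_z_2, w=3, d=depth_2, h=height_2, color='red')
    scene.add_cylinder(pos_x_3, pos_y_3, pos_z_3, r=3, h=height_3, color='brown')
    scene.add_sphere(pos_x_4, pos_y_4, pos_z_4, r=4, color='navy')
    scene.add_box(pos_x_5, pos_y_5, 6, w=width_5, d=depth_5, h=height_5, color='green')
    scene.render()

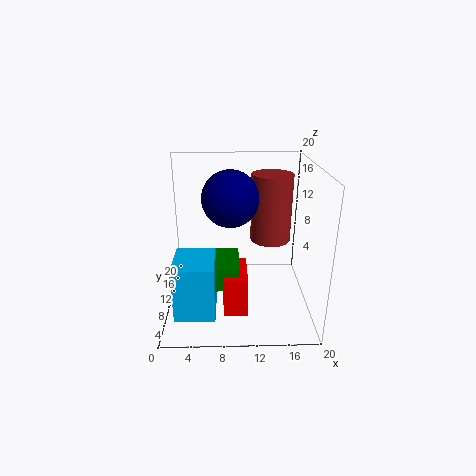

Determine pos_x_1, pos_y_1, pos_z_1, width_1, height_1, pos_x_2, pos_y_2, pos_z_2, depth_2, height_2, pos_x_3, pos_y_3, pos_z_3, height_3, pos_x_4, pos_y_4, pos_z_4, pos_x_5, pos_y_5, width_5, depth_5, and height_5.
pos_x_1 = 2, pos_y_1 = 1, pos_z_1 = 3, width_1 = 5, height_1 = 7, pos_x_2 = 8, pos_y_2 = 2, pos_z_2 = 3, depth_2 = 6, height_2 = 5, pos_x_3 = 15, pos_y_3 = 14, pos_z_3 = 8, height_3 = 10, pos_x_4 = 9, pos_y_4 = 12, pos_z_4 = 15, pos_x_5 = 6, pos_y_5 = 3, width_5 = 4, depth_5 = 6, height_5 = 3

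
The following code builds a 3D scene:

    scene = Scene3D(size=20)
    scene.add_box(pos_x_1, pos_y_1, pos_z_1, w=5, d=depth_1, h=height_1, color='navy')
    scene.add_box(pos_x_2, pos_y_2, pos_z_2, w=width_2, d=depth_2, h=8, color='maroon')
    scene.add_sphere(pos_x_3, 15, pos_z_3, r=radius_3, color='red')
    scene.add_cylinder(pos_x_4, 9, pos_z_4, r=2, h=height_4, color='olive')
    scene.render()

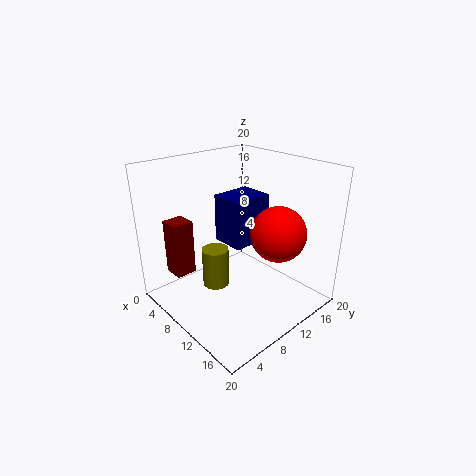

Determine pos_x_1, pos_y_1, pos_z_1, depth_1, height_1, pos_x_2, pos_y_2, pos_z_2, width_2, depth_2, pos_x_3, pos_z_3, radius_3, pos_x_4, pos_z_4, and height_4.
pos_x_1 = 5, pos_y_1 = 10, pos_z_1 = 8, depth_1 = 6, height_1 = 7, pos_x_2 = 2, pos_y_2 = 3, pos_z_2 = 4, width_2 = 3, depth_2 = 3, pos_x_3 = 13, pos_z_3 = 10, radius_3 = 4, pos_x_4 = 6, pos_z_4 = 1, height_4 = 6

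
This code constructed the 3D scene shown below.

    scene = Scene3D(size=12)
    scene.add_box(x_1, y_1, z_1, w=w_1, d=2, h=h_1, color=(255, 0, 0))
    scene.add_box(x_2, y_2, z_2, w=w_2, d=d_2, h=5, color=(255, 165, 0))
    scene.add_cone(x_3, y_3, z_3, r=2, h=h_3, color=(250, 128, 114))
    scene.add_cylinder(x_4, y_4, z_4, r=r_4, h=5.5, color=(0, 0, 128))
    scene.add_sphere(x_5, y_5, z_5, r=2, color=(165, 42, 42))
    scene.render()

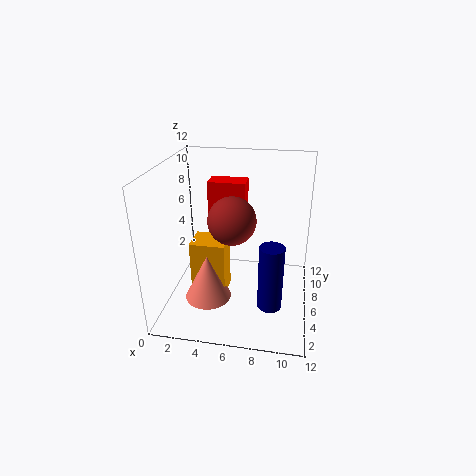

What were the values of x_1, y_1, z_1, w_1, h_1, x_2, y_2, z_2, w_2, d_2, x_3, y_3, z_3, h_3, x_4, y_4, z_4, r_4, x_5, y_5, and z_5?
x_1 = 2.5
y_1 = 9.5
z_1 = 5.5
w_1 = 3.5
h_1 = 4
x_2 = 2
y_2 = 5
z_2 = 0.5
w_2 = 3
d_2 = 2.5
x_3 = 3.5
y_3 = 5
z_3 = 0.5
h_3 = 4
x_4 = 9
y_4 = 4
z_4 = 1
r_4 = 1
x_5 = 5.5
y_5 = 6
z_5 = 7.5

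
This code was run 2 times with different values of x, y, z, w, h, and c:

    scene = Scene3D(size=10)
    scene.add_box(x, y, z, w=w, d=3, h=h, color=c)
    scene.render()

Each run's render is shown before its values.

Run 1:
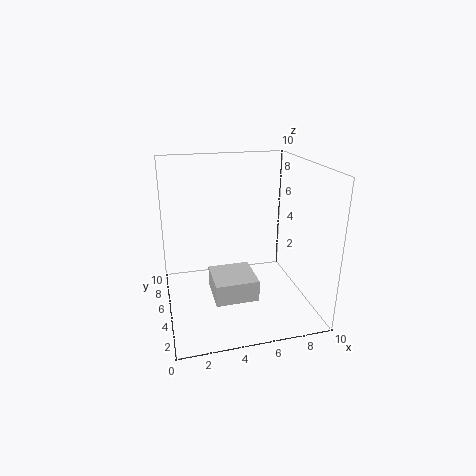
x = 3, y = 3, z = 1, w = 3, h = 1.5, c = 'lightgray'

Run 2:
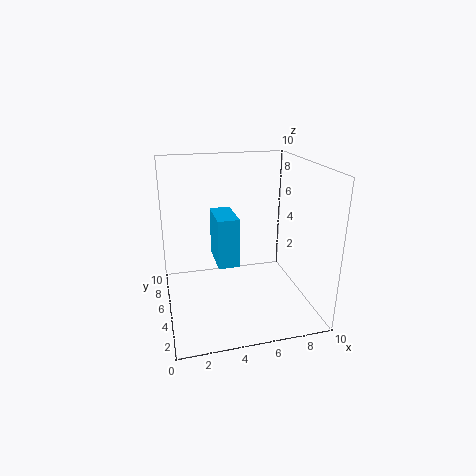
x = 3.5, y = 4.5, z = 3, w = 1.5, h = 3.5, c = 'deepskyblue'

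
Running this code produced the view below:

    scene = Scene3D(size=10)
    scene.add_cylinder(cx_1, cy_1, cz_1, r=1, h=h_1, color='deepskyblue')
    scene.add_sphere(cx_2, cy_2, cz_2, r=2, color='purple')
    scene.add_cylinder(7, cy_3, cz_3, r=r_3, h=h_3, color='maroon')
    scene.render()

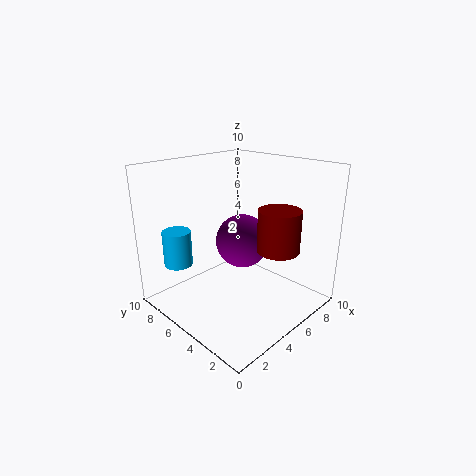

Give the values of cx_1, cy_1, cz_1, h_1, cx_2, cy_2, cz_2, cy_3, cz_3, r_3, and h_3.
cx_1 = 2, cy_1 = 8, cz_1 = 3, h_1 = 2.5, cx_2 = 6.5, cy_2 = 6, cz_2 = 4, cy_3 = 3, cz_3 = 4, r_3 = 1.5, h_3 = 3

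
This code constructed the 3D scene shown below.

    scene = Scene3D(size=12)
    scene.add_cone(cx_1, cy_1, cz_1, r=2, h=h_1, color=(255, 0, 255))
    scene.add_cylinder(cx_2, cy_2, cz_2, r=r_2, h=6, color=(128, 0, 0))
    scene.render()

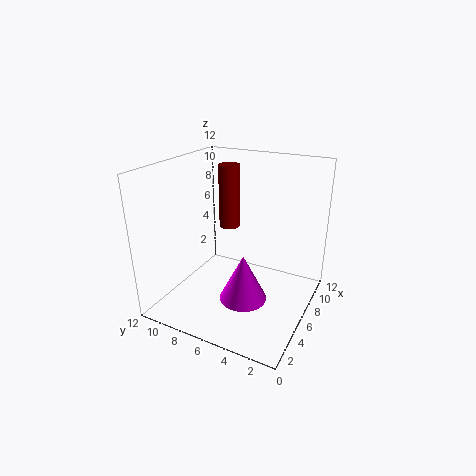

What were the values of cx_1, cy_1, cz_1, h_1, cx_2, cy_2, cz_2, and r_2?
cx_1 = 5, cy_1 = 5, cz_1 = 1, h_1 = 4, cx_2 = 10, cy_2 = 9, cz_2 = 5, r_2 = 1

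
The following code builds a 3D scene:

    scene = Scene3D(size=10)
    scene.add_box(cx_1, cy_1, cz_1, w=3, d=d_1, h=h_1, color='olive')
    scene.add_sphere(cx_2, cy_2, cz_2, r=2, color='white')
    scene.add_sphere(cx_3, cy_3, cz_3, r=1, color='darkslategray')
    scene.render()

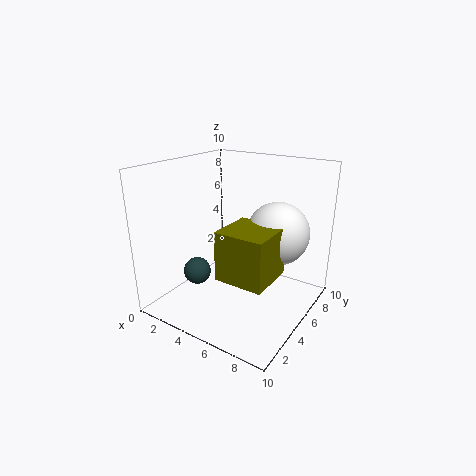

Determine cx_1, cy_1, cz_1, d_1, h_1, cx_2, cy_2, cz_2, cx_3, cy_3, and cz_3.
cx_1 = 6, cy_1 = 1, cz_1 = 4, d_1 = 3, h_1 = 3, cx_2 = 8, cy_2 = 5, cz_2 = 6, cx_3 = 2, cy_3 = 4, cz_3 = 2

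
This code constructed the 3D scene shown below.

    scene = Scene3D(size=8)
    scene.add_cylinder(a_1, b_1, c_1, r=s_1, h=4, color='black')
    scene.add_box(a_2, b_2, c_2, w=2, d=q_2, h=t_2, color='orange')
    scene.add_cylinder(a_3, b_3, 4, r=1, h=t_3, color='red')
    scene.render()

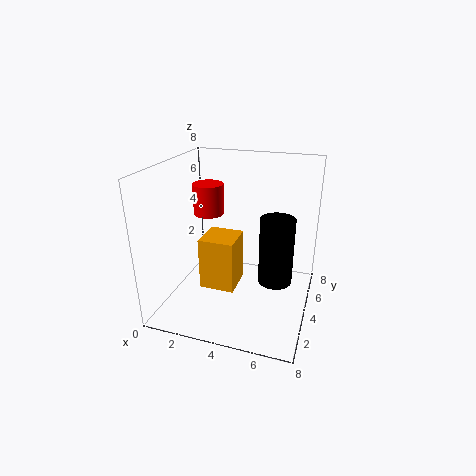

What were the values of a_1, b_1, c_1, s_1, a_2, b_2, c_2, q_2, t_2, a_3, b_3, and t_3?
a_1 = 6
b_1 = 5
c_1 = 1
s_1 = 1
a_2 = 2
b_2 = 3
c_2 = 1
q_2 = 2
t_2 = 3
a_3 = 1
b_3 = 7
t_3 = 2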